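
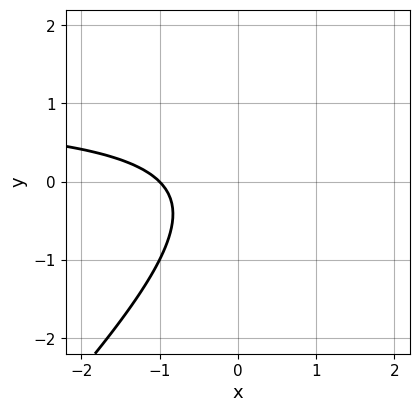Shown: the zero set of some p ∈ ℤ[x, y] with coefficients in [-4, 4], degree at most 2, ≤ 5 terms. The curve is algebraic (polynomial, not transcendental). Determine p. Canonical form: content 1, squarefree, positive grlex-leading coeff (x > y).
The degree is 2 — the shape is more complex than any degree-1 curve.
Checking where it meets the axes: it crosses the x-axis at the gridline x = -1; the curve avoids every integer y-axis point in the box.
Together with the visible shape, these determine p as stated.

x*y - y^2 - x - 1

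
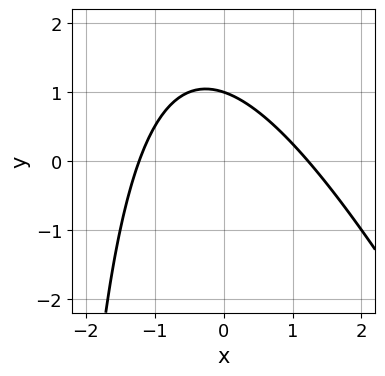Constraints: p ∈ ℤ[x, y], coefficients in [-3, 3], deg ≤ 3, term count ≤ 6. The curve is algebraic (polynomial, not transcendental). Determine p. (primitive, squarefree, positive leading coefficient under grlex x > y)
2*x^2 + x*y + 3*y - 3

The degree is 2 — a generic line meets the curve in up to 2 points.
From the axis intercepts and sections: one y-axis crossing is at y = 1.
Matching integer coefficients to the picture gives p.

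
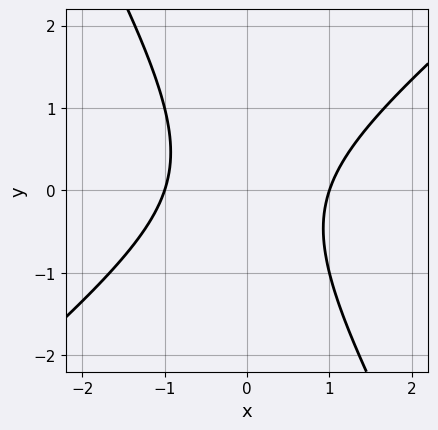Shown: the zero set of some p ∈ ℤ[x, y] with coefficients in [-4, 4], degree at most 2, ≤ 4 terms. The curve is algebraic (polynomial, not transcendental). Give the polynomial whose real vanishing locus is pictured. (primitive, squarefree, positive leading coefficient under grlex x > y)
The degree is 2 — no degree-1 curve has this shape.
Reading off the gridlines: among the integer gridlines, it crosses the x-axis at x ∈ {-1, 1}; the curve avoids every integer y-axis point in the box.
These observations pin down the coefficients.

3*x^2 - 2*x*y - 2*y^2 - 3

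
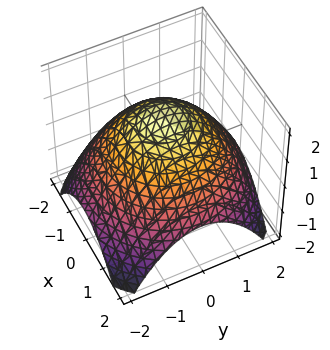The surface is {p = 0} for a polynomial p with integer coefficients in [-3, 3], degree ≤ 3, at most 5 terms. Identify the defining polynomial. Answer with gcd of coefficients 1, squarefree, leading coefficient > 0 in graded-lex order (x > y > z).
(a) deg p = 2.
(b) By symmetry, the surface is invariant under rotation about z: p = q(x² + y², z).
(c) From the visible intercepts: a circular section at z = 1 has radius exactly 1.
(d) Fitting integer coefficients to these (and the overall shape) gives p.

x^2 + y^2 + 2*z - 3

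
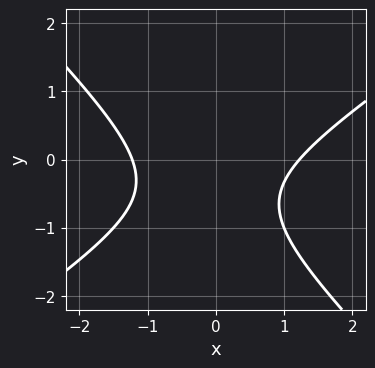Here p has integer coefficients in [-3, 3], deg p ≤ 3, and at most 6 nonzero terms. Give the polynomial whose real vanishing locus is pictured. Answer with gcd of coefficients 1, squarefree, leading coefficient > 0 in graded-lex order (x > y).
1. Degree: no degree-1 curve has this shape, so deg p = 2.
2. Checking where it meets the axes: no y-intercept at any integer in the box.
3. Fitting integer coefficients to these (and the overall shape) gives p.

2*x^2 - x*y - 3*y^2 - 3*y - 3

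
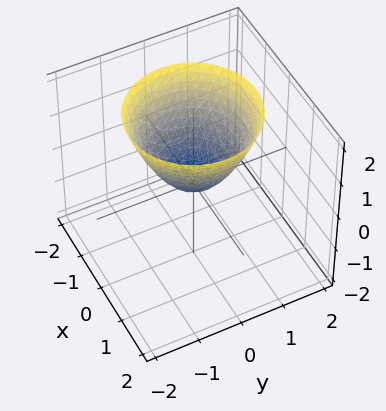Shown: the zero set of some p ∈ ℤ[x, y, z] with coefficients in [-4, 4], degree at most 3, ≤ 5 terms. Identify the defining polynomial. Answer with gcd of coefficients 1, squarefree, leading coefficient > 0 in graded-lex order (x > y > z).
x^2 + y^2 - z

(a) Degree: a single bowl opening along one axis; a quadric, so deg p = 2.
(b) Symmetries: rotational symmetry about the z-axis ⇒ p depends on x, y only through x² + y².
(c) Reading off the gridlines: one z-axis crossing is at z = 0; a circular section at z = 1 has radius exactly 1; it meets the x-axis at x = 0 (among the integer gridlines).
(d) Putting this together gives p.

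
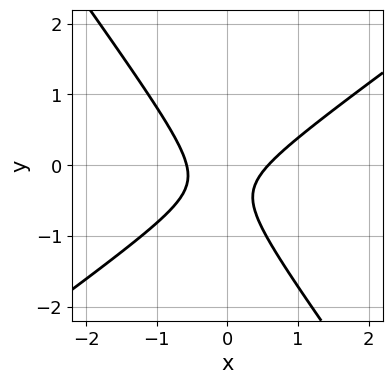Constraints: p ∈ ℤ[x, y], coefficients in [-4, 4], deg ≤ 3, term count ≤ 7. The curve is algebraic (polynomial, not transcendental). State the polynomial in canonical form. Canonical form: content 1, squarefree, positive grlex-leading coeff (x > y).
3*x^2 - 2*x*y - 3*y^2 - 2*y - 1

First, the degree is 2 — the shape is more complex than any degree-1 curve.
Next, against the integer gridlines: it misses every integer gridline on the y-axis.
Finally, together with the visible shape, these determine p as stated.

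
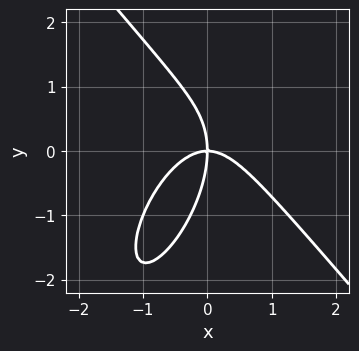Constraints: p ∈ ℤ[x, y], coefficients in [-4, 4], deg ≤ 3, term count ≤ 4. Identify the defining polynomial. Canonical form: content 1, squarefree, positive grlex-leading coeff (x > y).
3*x^3 - x*y^2 + y^3 + 3*x*y

(a) The degree is 3 — a generic line meets the curve in up to 3 points.
(b) Checking where it meets the axes: it crosses the y-axis at the gridline y = 0; it crosses the x-axis at the gridline x = 0.
(c) These observations pin down the coefficients.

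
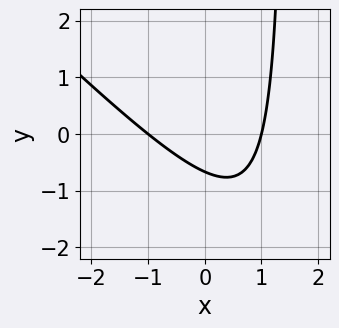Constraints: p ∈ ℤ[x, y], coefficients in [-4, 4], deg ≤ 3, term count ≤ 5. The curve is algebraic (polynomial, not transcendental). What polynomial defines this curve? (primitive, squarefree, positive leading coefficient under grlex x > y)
1. Degree: the shape is more complex than any degree-1 curve, so deg p = 2.
2. Observable constraints: among the integer gridlines, it crosses the x-axis at x ∈ {-1, 1}.
3. Matching integer coefficients to the picture gives p.

2*x^2 + 2*x*y - 3*y - 2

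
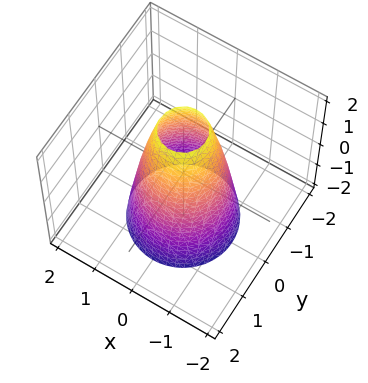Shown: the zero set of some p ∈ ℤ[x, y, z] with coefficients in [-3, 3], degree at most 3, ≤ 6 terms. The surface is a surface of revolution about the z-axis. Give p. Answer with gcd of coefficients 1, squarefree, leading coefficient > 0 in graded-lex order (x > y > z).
The degree is 2 — the shape is more complex than any degree-1 surface.
By symmetry, every cross-section ⟂ z is a circle, so x, y appear only via x² + y².
Against the integer gridlines: a circular section at z = 0 has radius exactly 1; the y-axis gridline crossings are at y ∈ {-1, 1}.
Solving for integer coefficients yields p as stated.

3*x^2 + 3*y^2 + z - 3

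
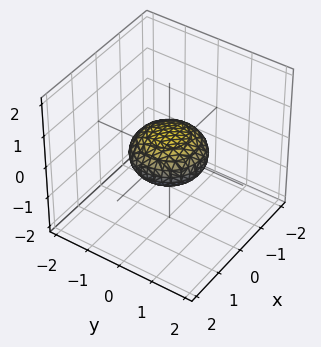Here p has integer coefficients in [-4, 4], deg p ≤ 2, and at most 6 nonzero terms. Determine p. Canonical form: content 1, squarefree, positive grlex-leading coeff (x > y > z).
1. Degree: a closed, bounded, convex surface; a quadric, so deg p = 2.
2. Symmetries: the z ↦ −z reflection is a symmetry, so z appears only in even powers; the surface is invariant under rotation about z: p = q(x² + y², z).
3. Against the integer gridlines: among the integer gridlines, it crosses the x-axis at x ∈ {-1, 1}; a circular section at z = 0 has radius exactly 1; the y-axis gridline crossings are at y ∈ {-1, 1}.
4. Matching integer coefficients to the picture gives p.

x^2 + y^2 + 2*z^2 - 1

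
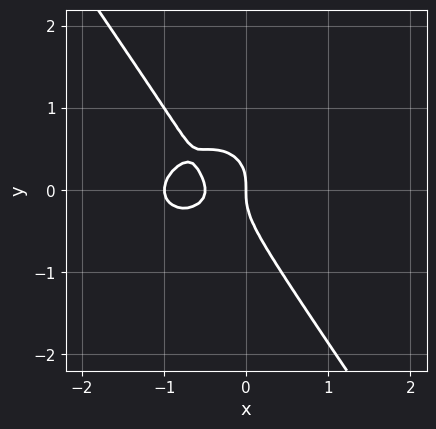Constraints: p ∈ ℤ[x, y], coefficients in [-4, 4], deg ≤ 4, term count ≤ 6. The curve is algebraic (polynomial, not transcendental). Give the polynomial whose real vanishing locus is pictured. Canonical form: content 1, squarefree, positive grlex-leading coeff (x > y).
2*x^3 + 2*x*y^2 + 2*y^3 + 3*x^2 + x

1. Degree: the shape is more complex than any degree-2 curve, so deg p = 3.
2. Observable constraints: among the integer gridlines, it crosses the x-axis at x ∈ {-1, 0}; it meets the y-axis at y = 0 (among the integer gridlines).
3. Fitting integer coefficients to these (and the overall shape) gives p.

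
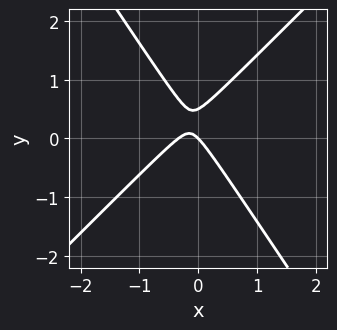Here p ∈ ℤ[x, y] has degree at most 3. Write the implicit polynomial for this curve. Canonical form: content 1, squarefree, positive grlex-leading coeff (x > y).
3*x^2 - x*y - 2*y^2 + x + y

1. The degree is 2 — the shape is more complex than any degree-1 curve.
2. From the visible intercepts: one y-axis crossing is at y = 0; it crosses the x-axis at the gridline x = 0.
3. Matching integer coefficients to the picture gives p.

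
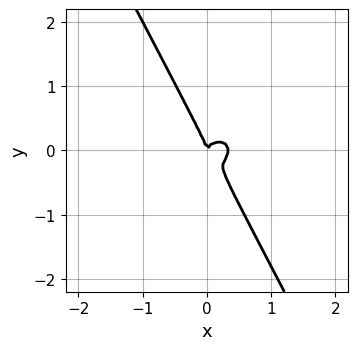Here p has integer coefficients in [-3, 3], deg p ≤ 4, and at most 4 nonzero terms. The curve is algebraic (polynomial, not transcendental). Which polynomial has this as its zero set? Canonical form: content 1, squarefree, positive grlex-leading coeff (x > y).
3*x^3 + 3*x*y^2 + 2*y^3 - x^2

1. deg p = 3.
2. From the axis intercepts and sections: it crosses the y-axis at the gridline y = 0; it meets the x-axis at x = 0 (among the integer gridlines).
3. Fitting integer coefficients to these (and the overall shape) gives p.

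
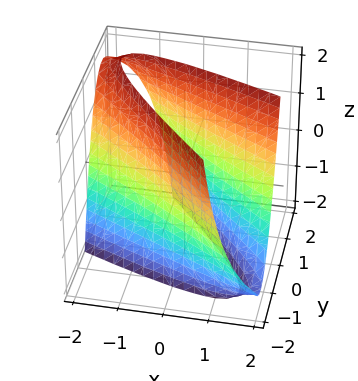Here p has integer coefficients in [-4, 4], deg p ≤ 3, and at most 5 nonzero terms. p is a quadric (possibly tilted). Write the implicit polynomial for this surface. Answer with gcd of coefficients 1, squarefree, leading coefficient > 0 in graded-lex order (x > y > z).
(a) deg p = 2. No degree-1 surface has this shape.
(b) Checking where it meets the axes: it misses every integer gridline on the z-axis.
(c) Together with the visible shape, these determine p as stated.

x^2 + 3*x*y - x*z + 2*y^2 - 3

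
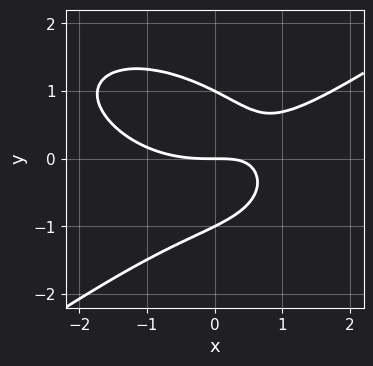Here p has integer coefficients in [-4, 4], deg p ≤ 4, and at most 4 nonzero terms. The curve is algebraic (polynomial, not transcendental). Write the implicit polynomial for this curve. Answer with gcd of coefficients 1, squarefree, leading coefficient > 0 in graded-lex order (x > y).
x^3 - 3*y^3 - 3*x*y + 3*y

1. The degree is 3 — no degree-2 curve has this shape.
2. Observable constraints: among the integer gridlines, it crosses the y-axis at y ∈ {-1, 0, 1}; one x-axis crossing is at x = 0.
3. The integer polynomial consistent with all of this is the stated p.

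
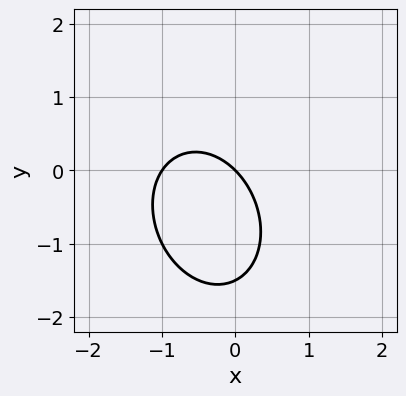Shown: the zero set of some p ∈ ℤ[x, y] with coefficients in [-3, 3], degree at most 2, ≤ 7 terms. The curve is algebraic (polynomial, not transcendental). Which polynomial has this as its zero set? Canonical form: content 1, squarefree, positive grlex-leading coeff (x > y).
3*x^2 + x*y + 2*y^2 + 3*x + 3*y

(a) The degree is 2 — no degree-1 curve has this shape.
(b) Observable constraints: it crosses the y-axis at the gridline y = 0; among the integer gridlines, it crosses the x-axis at x ∈ {-1, 0}.
(c) Matching integer coefficients to the picture gives p.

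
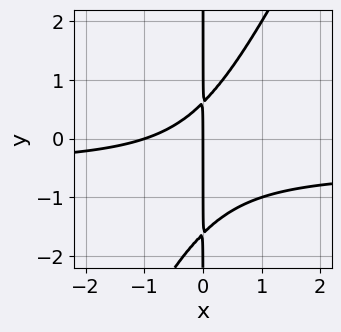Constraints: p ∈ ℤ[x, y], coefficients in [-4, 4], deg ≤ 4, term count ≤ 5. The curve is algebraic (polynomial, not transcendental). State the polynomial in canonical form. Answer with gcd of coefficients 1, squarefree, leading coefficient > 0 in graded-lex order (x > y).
2*x^2*y - x*y^2 + x^2 - x*y + x

First, deg p = 3. No degree-2 curve has this shape.
Next, reading off the gridlines: every point of the y-axis in the box is on the curve; among the integer gridlines, it crosses the x-axis at x ∈ {-1, 0}.
Finally, assembling these constraints gives the stated polynomial.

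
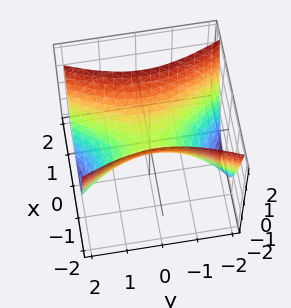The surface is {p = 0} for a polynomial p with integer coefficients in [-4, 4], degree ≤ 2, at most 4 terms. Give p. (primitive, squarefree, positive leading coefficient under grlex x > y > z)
deg p = 2. A saddle surface; a quadric.
Symmetries: it's symmetric under y → −y, forcing even powers of y; it's symmetric under x → −x, forcing even powers of x.
From the axis intercepts and sections: it meets the z-axis at z = 0 (among the integer gridlines); one y-axis crossing is at y = 0; it crosses the x-axis at the gridline x = 0.
Fitting integer coefficients to these (and the overall shape) gives p.

3*x^2 - y^2 - 2*z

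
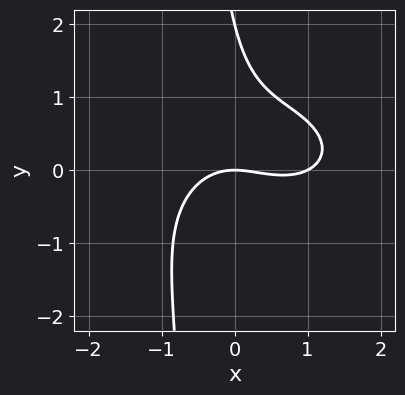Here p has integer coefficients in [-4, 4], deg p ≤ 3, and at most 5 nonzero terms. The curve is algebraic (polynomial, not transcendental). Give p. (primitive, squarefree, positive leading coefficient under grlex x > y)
1. The degree is 3 — a generic line meets the curve in up to 3 points.
2. Checking where it meets the axes: among the integer gridlines, it crosses the x-axis at x ∈ {0, 1}; the y-axis gridline crossings are at y ∈ {0, 2}.
3. Solving for integer coefficients yields p as stated.

x^3 + 2*x*y^2 - x^2 + y^2 - 2*y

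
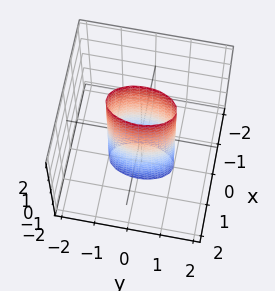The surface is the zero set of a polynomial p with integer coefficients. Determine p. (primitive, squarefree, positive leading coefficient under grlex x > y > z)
(a) Degree: a cylinder; a quadric, so deg p = 2.
(b) Symmetries: it's symmetric under z → −z, forcing even powers of z; it's symmetric under y → −y, forcing even powers of y; mirror symmetry x ↦ −x ⇒ only even powers of x.
(c) From the axis intercepts and sections: the y-axis gridline crossings are at y ∈ {-1, 1}; it misses every integer gridline on the z-axis.
(d) Matching integer coefficients to the picture gives p.

3*x^2 + y^2 - 1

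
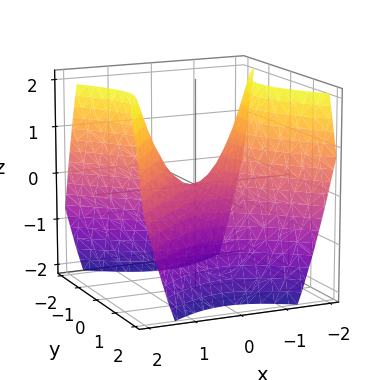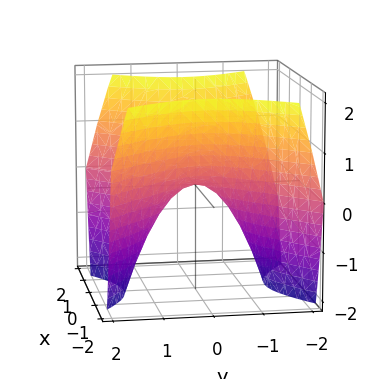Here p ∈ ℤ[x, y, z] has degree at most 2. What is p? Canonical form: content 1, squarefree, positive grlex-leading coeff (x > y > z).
The degree is 2 — a hyperbolic paraboloid; a quadric.
Symmetries: mirror symmetry x ↦ −x ⇒ only even powers of x; the y ↦ −y reflection is a symmetry, so y appears only in even powers.
Checking where it meets the axes: it meets the x-axis at x = 0 (among the integer gridlines); it meets the y-axis at y = 0 (among the integer gridlines); one z-axis crossing is at z = 0.
Fitting integer coefficients to these (and the overall shape) gives p.

x^2 - y^2 - z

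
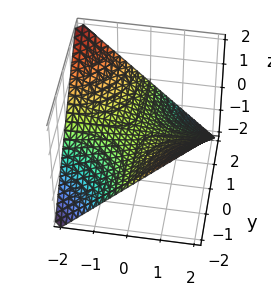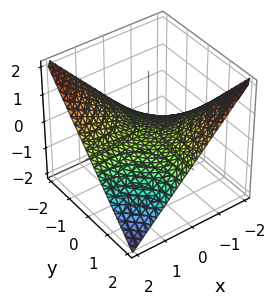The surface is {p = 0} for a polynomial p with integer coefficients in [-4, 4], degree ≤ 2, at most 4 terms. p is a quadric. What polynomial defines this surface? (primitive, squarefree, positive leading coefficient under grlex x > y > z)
(a) deg p = 2. A saddle surface; a quadric.
(b) From the axis intercepts and sections: it crosses the z-axis at the gridline z = 0; the visible x-axis segment lies entirely on the surface; every point of the y-axis in the box is on the surface.
(c) The integer polynomial consistent with all of this is the stated p.

x*y + 2*z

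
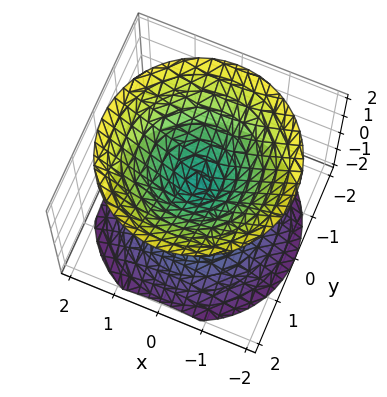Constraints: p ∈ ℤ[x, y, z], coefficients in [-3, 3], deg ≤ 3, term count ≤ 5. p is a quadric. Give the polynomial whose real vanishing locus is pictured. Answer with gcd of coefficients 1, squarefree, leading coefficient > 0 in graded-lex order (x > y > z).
x^2 + y^2 - z^2

1. There are 2 components. Treating them together as one polynomial.
2. The degree is 2 — two nappes meeting at a single point; a quadric.
3. Symmetries: it's symmetric under z → −z, forcing even powers of z; every cross-section ⟂ z is a circle, so x, y appear only via x² + y².
4. From the visible intercepts: it crosses the y-axis at the gridline y = 0; one x-axis crossing is at x = 0; a circular section at z = 1 has radius exactly 1.
5. Matching integer coefficients to the picture gives p.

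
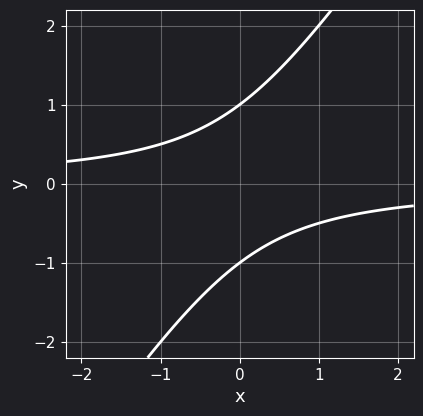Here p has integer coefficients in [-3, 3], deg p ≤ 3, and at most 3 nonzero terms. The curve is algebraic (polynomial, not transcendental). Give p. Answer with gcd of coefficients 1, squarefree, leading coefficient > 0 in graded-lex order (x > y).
3*x*y - 2*y^2 + 2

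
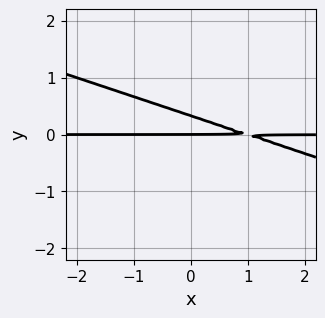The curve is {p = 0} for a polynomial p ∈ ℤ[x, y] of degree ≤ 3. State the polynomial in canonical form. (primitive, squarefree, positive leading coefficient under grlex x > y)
deg p = 2.
Observable constraints: every point of the x-axis in the box is on the curve; it crosses the y-axis at the gridline y = 0.
Together with the visible shape, these determine p as stated.

x*y + 3*y^2 - y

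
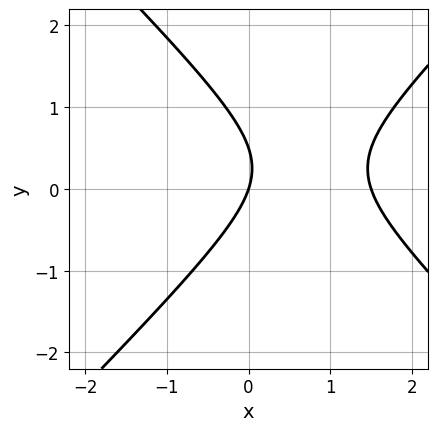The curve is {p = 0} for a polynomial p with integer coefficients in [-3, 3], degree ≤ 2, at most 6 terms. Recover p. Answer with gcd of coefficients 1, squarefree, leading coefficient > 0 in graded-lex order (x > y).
2*x^2 - 2*y^2 - 3*x + y

1. deg p = 2.
2. Checking where it meets the axes: it meets the y-axis at y = 0 (among the integer gridlines); one x-axis crossing is at x = 0.
3. These observations pin down the coefficients.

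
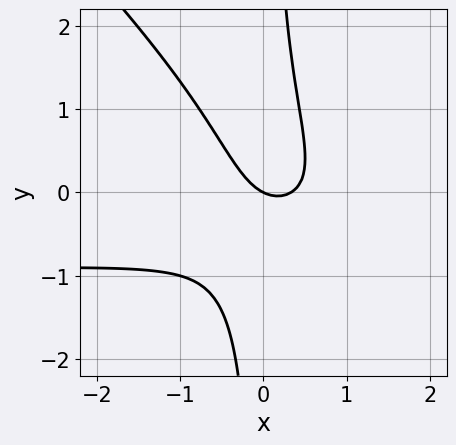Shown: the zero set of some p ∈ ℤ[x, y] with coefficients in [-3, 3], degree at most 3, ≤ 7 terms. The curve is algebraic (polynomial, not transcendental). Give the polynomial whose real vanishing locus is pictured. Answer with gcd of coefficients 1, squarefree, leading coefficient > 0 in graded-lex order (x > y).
3*x^2*y + 3*x*y^2 + 3*x^2 - x - 2*y

Degree: no degree-2 curve has this shape, so deg p = 3.
Checking where it meets the axes: it crosses the x-axis at the gridline x = 0; one y-axis crossing is at y = 0.
Together with the visible shape, these determine p as stated.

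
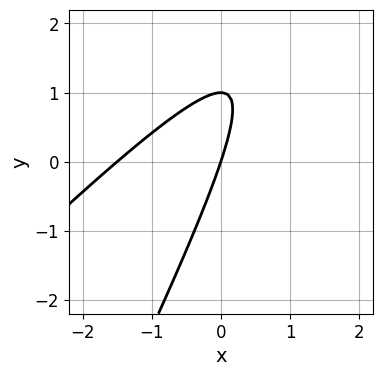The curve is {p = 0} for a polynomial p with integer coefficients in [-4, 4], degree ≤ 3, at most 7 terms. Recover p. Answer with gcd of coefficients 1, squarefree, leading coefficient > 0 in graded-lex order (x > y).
2*x^2 - 3*x*y + y^2 + 3*x - y

(a) Degree: no degree-1 curve has this shape, so deg p = 2.
(b) Reading off the gridlines: the y-axis gridline crossings are at y ∈ {0, 1}; it crosses the x-axis at the gridline x = 0.
(c) Putting this together gives p.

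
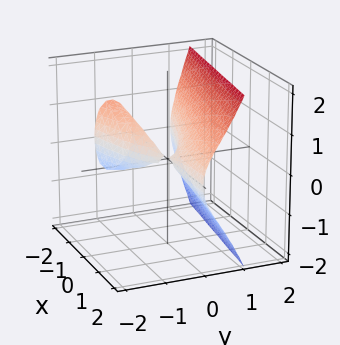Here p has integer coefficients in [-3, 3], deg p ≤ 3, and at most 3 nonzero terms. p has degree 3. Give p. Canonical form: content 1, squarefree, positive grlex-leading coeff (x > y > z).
(a) The picture has 2 separate pieces.
(b) Degree: the shape is more complex than any degree-2 surface, so deg p = 3.
(c) Reading off the gridlines: it crosses the z-axis at the gridline z = 0; it crosses the y-axis at the gridline y = 0; every point of the x-axis in the box is on the surface.
(d) Fitting integer coefficients to these (and the overall shape) gives p.

2*y^3 + x*y - z^2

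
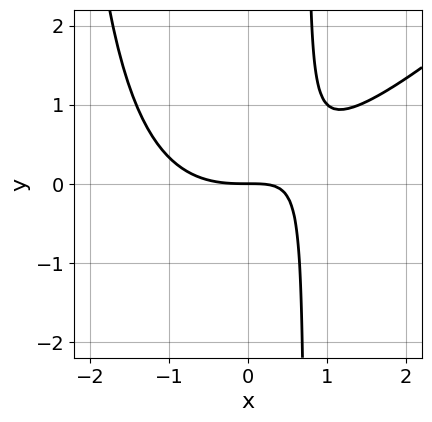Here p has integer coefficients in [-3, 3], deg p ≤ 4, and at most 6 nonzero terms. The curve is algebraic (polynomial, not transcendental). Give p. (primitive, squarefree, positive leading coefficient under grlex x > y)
x^3 - x^2*y - 2*x*y + 2*y

1. The degree is 3 — the shape is more complex than any degree-2 curve.
2. Against the integer gridlines: it meets the y-axis at y = 0 (among the integer gridlines); it meets the x-axis at x = 0 (among the integer gridlines).
3. Together with the visible shape, these determine p as stated.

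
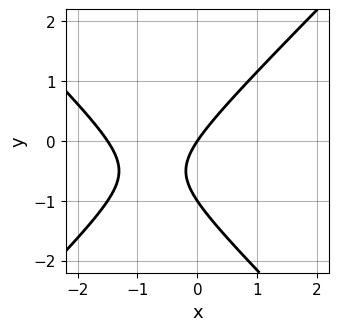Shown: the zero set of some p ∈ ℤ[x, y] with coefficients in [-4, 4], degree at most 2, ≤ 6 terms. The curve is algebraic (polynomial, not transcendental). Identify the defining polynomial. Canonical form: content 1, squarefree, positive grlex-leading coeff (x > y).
2*x^2 - 2*y^2 + 3*x - 2*y

1. deg p = 2.
2. From the visible intercepts: it meets the x-axis at x = 0 (among the integer gridlines); the y-axis gridline crossings are at y ∈ {-1, 0}.
3. Solving for integer coefficients yields p as stated.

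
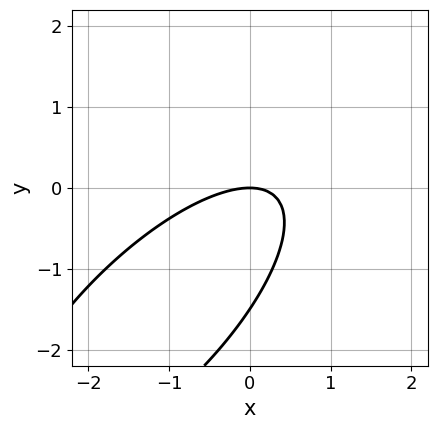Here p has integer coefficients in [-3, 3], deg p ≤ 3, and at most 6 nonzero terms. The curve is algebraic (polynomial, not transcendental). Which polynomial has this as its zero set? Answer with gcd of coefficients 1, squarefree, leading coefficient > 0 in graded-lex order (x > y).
2*x^2 - 3*x*y + 2*y^2 + 3*y

1. Degree: a generic line meets the curve in up to 2 points, so deg p = 2.
2. From the axis intercepts and sections: it crosses the y-axis at the gridline y = 0; it crosses the x-axis at the gridline x = 0.
3. Solving for integer coefficients yields p as stated.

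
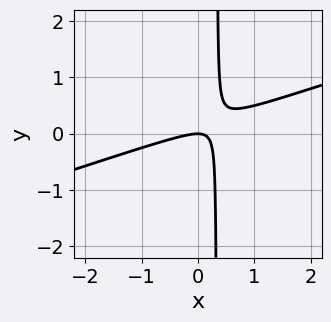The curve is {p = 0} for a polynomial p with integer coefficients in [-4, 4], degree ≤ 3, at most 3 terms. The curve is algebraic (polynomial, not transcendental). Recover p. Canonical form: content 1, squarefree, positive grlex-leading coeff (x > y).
1. Degree: the shape is more complex than any degree-1 curve, so deg p = 2.
2. Checking where it meets the axes: one x-axis crossing is at x = 0; it meets the y-axis at y = 0 (among the integer gridlines).
3. These observations pin down the coefficients.

x^2 - 3*x*y + y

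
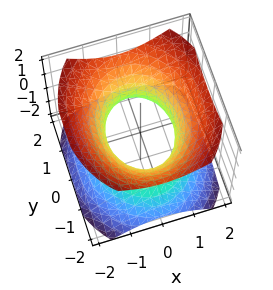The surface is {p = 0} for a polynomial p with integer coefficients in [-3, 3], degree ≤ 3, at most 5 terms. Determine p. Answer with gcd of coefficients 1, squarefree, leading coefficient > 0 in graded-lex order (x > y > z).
(a) The degree is 2 — an hourglass — one-sheet hyperboloid; a quadric.
(b) Symmetries: mirror symmetry x ↦ −x ⇒ only even powers of x; the z ↦ −z reflection is a symmetry, so z appears only in even powers; it's symmetric under y → −y, forcing even powers of y.
(c) Checking where it meets the axes: among the integer gridlines, it crosses the x-axis at x ∈ {-1, 1}; the surface avoids every integer z-axis point in the box.
(d) Assembling these constraints gives the stated polynomial.

3*x^2 + 2*y^2 - 3*z^2 - 3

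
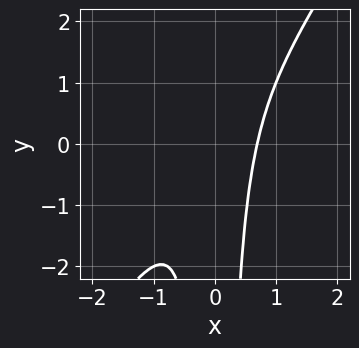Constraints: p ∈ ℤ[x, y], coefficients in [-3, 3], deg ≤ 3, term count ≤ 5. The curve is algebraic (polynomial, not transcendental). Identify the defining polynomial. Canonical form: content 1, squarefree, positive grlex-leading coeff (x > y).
(a) The degree is 3 — no degree-2 curve has this shape.
(b) Observable constraints: it misses every integer gridline on the y-axis.
(c) Together with the visible shape, these determine p as stated.

3*x^3 - 2*x^2*y - 1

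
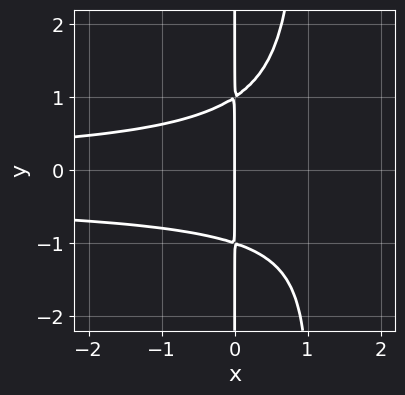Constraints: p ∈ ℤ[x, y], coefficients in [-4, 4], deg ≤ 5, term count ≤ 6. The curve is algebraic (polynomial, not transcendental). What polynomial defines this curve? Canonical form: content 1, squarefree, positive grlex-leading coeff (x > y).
3*x^2*y^2 + x^2*y - 3*x*y^2 + 3*x

(a) deg p = 4. No degree-3 curve has this shape.
(b) Checking where it meets the axes: it crosses the x-axis at the gridline x = 0; every point of the y-axis in the box is on the curve.
(c) Putting this together gives p.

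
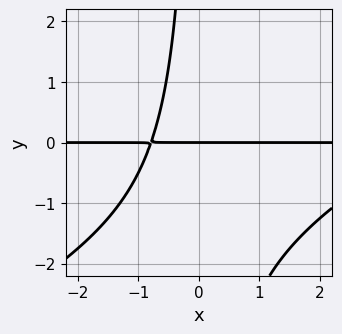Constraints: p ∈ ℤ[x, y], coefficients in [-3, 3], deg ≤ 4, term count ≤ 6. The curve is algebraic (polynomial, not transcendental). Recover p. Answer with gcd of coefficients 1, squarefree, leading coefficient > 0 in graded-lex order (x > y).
1. deg p = 3. No degree-2 curve has this shape.
2. Against the integer gridlines: the visible x-axis segment lies entirely on the curve; it crosses the y-axis at the gridline y = 0.
3. Fitting integer coefficients to these (and the overall shape) gives p.

x^2*y - 2*x*y^2 - 3*x*y - 3*y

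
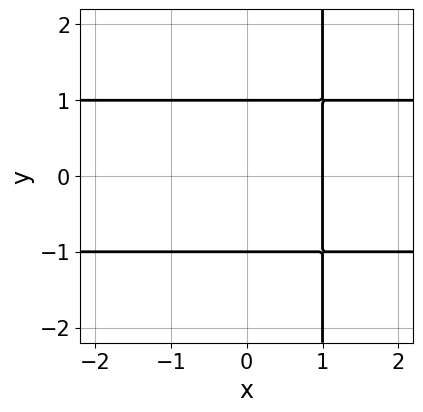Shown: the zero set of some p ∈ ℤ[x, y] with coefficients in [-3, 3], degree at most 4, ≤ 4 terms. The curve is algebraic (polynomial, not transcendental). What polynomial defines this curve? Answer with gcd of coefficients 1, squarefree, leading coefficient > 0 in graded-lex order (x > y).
x*y^2 - y^2 - x + 1

(a) deg p = 3. The shape is more complex than any degree-2 curve.
(b) Symmetries: it's symmetric under y → −y, forcing even powers of y.
(c) Observable constraints: it crosses the x-axis at the gridline x = 1; among the integer gridlines, it crosses the y-axis at y ∈ {-1, 1}.
(d) These observations pin down the coefficients.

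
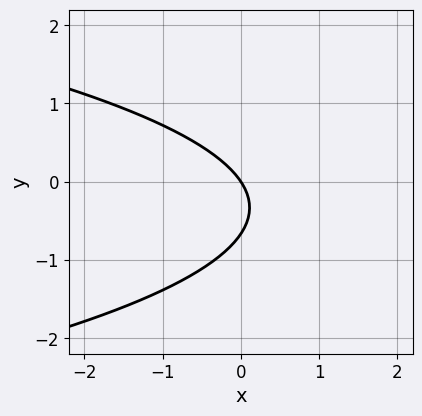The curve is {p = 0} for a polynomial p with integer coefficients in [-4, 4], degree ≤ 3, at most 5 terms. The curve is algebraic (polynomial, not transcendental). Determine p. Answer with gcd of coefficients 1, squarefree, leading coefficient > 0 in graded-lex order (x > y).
3*y^2 + 3*x + 2*y

First, deg p = 2. No degree-1 curve has this shape.
Next, from the axis intercepts and sections: it meets the x-axis at x = 0 (among the integer gridlines); it crosses the y-axis at the gridline y = 0.
Finally, fitting integer coefficients to these (and the overall shape) gives p.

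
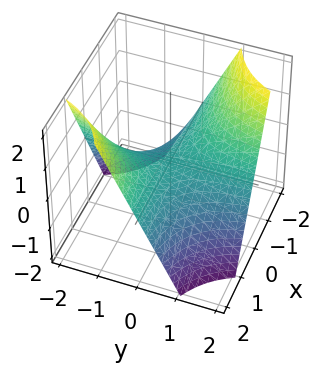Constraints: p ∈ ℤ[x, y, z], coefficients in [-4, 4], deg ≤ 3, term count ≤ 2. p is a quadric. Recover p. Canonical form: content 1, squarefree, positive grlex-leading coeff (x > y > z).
x*y + z

(a) deg p = 2. A hyperbolic paraboloid; a quadric.
(b) Observable constraints: the visible y-axis segment lies entirely on the surface; it meets the z-axis at z = 0 (among the integer gridlines); the visible x-axis segment lies entirely on the surface.
(c) Fitting integer coefficients to these (and the overall shape) gives p.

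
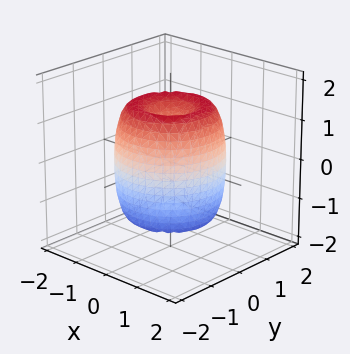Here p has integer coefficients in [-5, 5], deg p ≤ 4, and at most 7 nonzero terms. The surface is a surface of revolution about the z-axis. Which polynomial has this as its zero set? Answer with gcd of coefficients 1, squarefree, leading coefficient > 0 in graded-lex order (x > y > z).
2*x^4 + 4*x^2*y^2 + 2*y^4 - 3*x^2 - 3*y^2 + z^2 - 1

1. The degree is 4 — the shape is more complex than any degree-3 surface.
2. Symmetries: every cross-section ⟂ z is a circle, so x, y appear only via x² + y².
3. Against the integer gridlines: a circular section at z = -1 has radius between 1 and 2; among the integer gridlines, it crosses the z-axis at z ∈ {-1, 1}.
4. Solving for integer coefficients yields p as stated.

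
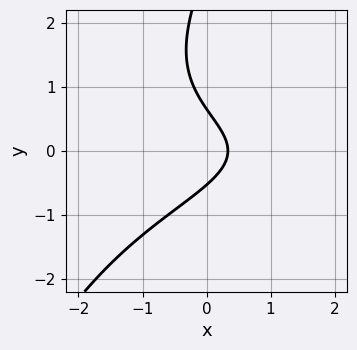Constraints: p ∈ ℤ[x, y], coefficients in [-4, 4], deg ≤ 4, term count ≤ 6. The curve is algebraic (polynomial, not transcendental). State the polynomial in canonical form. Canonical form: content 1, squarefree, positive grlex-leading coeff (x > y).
2*x*y^2 - y^3 + 3*y^2 + 3*x - 1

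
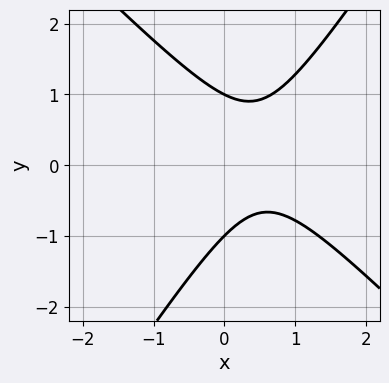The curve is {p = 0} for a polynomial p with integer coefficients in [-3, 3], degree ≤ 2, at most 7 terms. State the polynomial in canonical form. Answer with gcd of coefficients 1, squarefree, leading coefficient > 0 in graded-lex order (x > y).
3*x^2 + x*y - 2*y^2 - 3*x + 2

The degree is 2 — a generic line meets the curve in up to 2 points.
Observable constraints: no x-intercept at any integer in the box; the y-axis gridline crossings are at y ∈ {-1, 1}.
These observations pin down the coefficients.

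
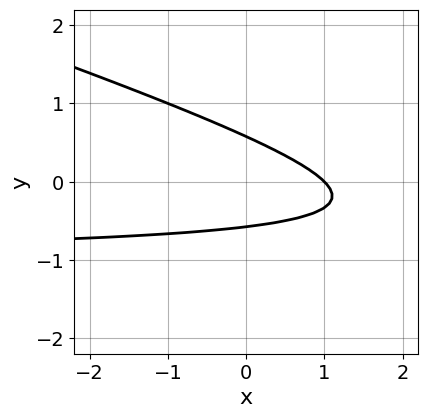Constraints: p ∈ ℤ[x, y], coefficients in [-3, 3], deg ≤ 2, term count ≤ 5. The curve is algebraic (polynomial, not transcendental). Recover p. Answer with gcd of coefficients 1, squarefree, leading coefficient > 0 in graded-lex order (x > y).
x*y + 3*y^2 + x - 1

First, the degree is 2 — a generic line meets the curve in up to 2 points.
Next, against the integer gridlines: one x-axis crossing is at x = 1.
Finally, solving for integer coefficients yields p as stated.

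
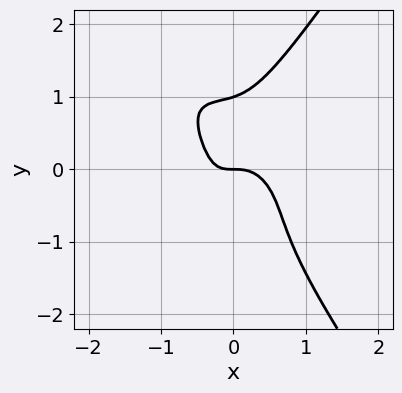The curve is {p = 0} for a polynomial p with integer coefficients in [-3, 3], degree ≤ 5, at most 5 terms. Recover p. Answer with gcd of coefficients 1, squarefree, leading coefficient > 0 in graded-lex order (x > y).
2*x^2*y^2 - y^4 + 3*x^3 + x*y + y

(a) Degree: the shape is more complex than any degree-3 curve, so deg p = 4.
(b) From the visible intercepts: one x-axis crossing is at x = 0; among the integer gridlines, it crosses the y-axis at y ∈ {0, 1}.
(c) Fitting integer coefficients to these (and the overall shape) gives p.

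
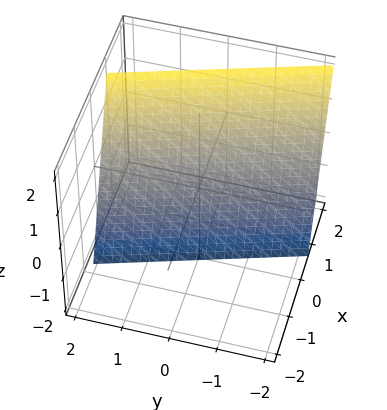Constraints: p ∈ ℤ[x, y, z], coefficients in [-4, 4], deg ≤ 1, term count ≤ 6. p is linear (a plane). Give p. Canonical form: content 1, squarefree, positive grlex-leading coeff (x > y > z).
Degree: the surface is flat (a plane), so deg p = 1.
Checking where it meets the axes: one y-axis crossing is at y = 2; it meets the z-axis at z = -2 (among the integer gridlines).
Fitting integer coefficients to these (and the overall shape) gives p.

3*x + y - z - 2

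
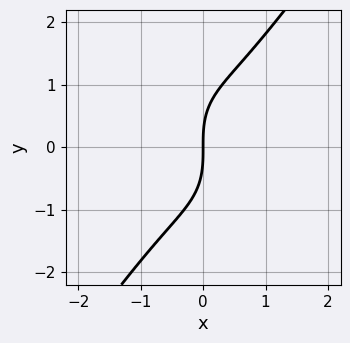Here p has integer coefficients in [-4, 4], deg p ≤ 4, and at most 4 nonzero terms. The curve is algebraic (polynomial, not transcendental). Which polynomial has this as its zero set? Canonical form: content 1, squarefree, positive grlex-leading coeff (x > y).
3*x^3 - y^3 + 3*x

deg p = 3. A generic line meets the curve in up to 3 points.
Observable constraints: one x-axis crossing is at x = 0; it crosses the y-axis at the gridline y = 0.
Solving for integer coefficients yields p as stated.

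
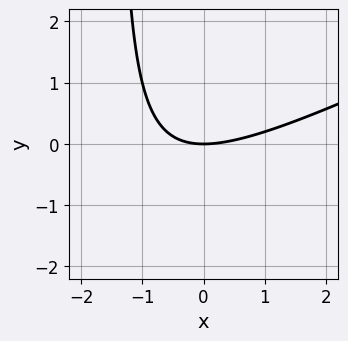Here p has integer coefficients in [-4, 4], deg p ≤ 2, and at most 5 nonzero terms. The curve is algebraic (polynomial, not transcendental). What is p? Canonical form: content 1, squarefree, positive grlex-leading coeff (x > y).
First, the degree is 2 — a generic line meets the curve in up to 2 points.
Then, against the integer gridlines: it meets the y-axis at y = 0 (among the integer gridlines); one x-axis crossing is at x = 0.
Finally, together with the visible shape, these determine p as stated.

x^2 - 2*x*y - 3*y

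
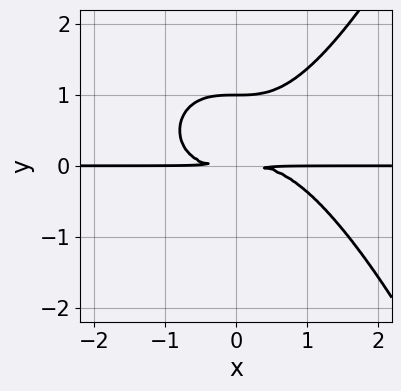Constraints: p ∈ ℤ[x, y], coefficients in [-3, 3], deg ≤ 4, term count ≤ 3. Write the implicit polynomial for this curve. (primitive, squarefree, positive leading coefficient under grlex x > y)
(a) deg p = 4. No degree-3 curve has this shape.
(b) Observable constraints: the visible x-axis segment lies entirely on the curve; it meets the y-axis at y = 1 (among the integer gridlines).
(c) Putting this together gives p.

x^3*y - 2*y^3 + 2*y^2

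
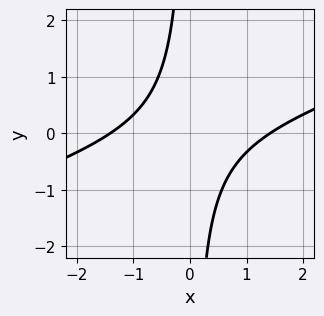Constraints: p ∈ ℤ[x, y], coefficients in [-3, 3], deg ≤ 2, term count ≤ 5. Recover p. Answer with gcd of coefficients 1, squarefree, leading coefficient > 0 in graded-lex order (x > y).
First, the degree is 2 — a generic line meets the curve in up to 2 points.
Next, checking where it meets the axes: no y-intercept at any integer in the box.
Finally, solving for integer coefficients yields p as stated.

x^2 - 3*x*y - 2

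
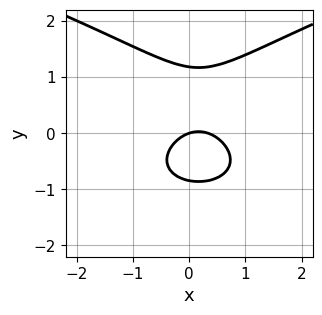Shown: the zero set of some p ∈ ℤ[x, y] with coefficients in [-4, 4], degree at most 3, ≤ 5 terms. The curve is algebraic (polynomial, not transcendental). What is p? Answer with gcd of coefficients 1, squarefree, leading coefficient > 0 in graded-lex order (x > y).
(a) The degree is 3 — the shape is more complex than any degree-2 curve.
(b) From the visible intercepts: it crosses the y-axis at the gridline y = 0; one x-axis crossing is at x = 0.
(c) The integer polynomial consistent with all of this is the stated p.

3*y^3 - 3*x^2 - y^2 + x - 3*y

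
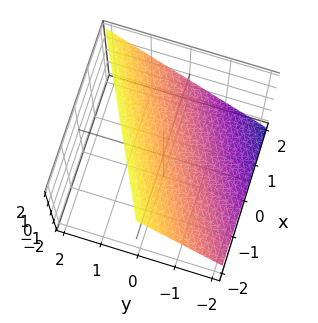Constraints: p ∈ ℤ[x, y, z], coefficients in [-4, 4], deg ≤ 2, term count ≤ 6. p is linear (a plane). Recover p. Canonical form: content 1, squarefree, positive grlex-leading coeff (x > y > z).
1. Degree: the surface is flat (a plane), so deg p = 1.
2. Checking where it meets the axes: it crosses the x-axis at the gridline x = 2; it meets the y-axis at y = -1 (among the integer gridlines).
3. Putting this together gives p. Check: (0, 0, 1) on the z-axis lies on the surface, and p(0, 0, 1) = 0. ✓

x - 2*y + 2*z - 2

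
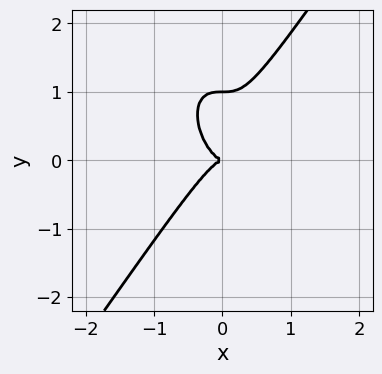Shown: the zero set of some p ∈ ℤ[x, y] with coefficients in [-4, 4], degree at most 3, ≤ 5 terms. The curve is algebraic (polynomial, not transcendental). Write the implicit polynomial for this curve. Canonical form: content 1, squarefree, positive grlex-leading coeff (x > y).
3*x^3 - y^3 + y^2

1. The degree is 3 — no degree-2 curve has this shape.
2. From the axis intercepts and sections: among the integer gridlines, it crosses the y-axis at y ∈ {0, 1}; it crosses the x-axis at the gridline x = 0.
3. These observations pin down the coefficients.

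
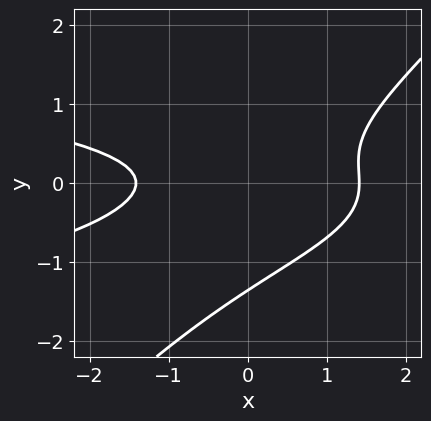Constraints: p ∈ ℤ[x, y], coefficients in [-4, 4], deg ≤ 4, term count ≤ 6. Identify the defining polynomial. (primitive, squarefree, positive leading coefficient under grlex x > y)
3*x*y^2 - 3*y^3 + x^2 - 3*y^2 - 2

(a) The degree is 3 — no degree-2 curve has this shape.
(b) The integer polynomial consistent with all of this is the stated p.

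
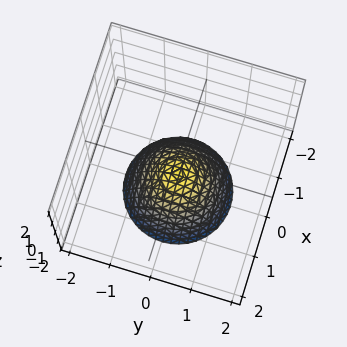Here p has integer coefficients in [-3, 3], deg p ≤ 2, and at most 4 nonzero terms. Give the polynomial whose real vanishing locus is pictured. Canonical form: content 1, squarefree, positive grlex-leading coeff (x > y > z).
2*x^2 + 2*y^2 + 2*z + 1

First, degree: the shape is more complex than any degree-1 surface, so deg p = 2.
Then, by symmetry, the surface is invariant under rotation about z: p = q(x² + y², z).
Next, from the axis intercepts and sections: a circular section at z = -2 has radius between 1 and 2; it misses every integer gridline on the y-axis; no x-intercept at any integer in the box.
Finally, the integer polynomial consistent with all of this is the stated p.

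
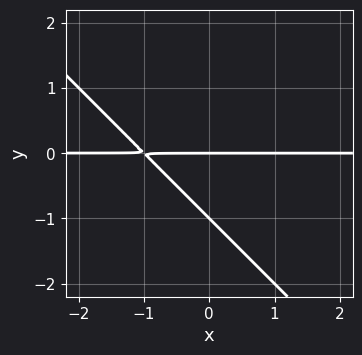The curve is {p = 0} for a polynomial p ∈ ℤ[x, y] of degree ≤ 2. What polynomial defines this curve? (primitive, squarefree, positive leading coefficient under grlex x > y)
First, degree: the shape is more complex than any degree-1 curve, so deg p = 2.
Next, from the visible intercepts: the y-axis gridline crossings are at y ∈ {-1, 0}; every point of the x-axis in the box is on the curve.
Finally, the integer polynomial consistent with all of this is the stated p.

x*y + y^2 + y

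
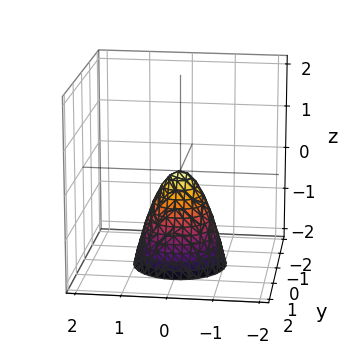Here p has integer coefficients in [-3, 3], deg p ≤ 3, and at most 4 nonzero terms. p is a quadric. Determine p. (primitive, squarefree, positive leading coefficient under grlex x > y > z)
2*x^2 + 2*y^2 + z

First, deg p = 2. A paraboloid; a quadric.
Then, symmetries: the z-axis is an axis of rotation, so x and y enter only as x² + y².
Next, from the visible intercepts: it crosses the z-axis at the gridline z = 0; it crosses the x-axis at the gridline x = 0; a circular section at z = -2 has radius exactly 1.
Finally, together with the visible shape, these determine p as stated.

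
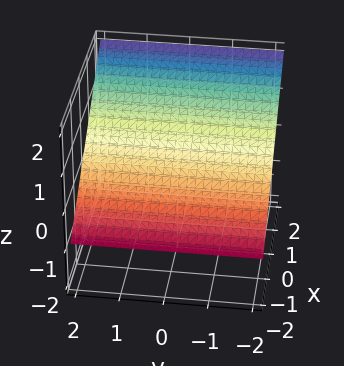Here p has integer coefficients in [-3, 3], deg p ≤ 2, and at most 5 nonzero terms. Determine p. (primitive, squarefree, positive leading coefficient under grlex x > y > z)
(a) deg p = 1.
(b) Observable constraints: the surface avoids every integer y-axis point in the box; it crosses the x-axis at the gridline x = -1.
(c) Solving for integer coefficients yields p as stated.

2*x - 3*z + 2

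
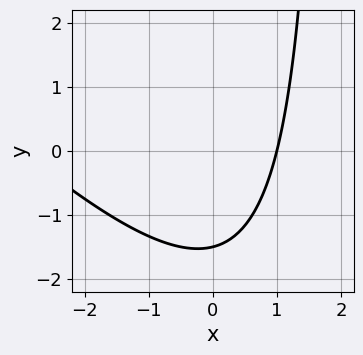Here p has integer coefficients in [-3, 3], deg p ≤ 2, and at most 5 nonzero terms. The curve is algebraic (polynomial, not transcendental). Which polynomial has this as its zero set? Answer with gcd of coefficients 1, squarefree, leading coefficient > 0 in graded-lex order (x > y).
First, deg p = 2. The shape is more complex than any degree-1 curve.
Then, from the axis intercepts and sections: it crosses the x-axis at the gridline x = 1.
Finally, these observations pin down the coefficients.

x^2 + x*y + 2*x - 2*y - 3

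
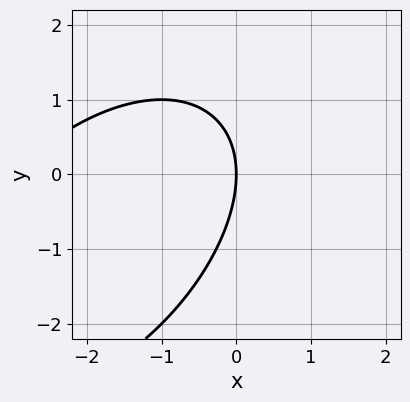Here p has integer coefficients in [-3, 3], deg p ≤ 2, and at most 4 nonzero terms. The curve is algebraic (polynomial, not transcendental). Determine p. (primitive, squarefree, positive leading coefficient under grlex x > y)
(a) Degree: the shape is more complex than any degree-1 curve, so deg p = 2.
(b) Observable constraints: it meets the y-axis at y = 0 (among the integer gridlines); it crosses the x-axis at the gridline x = 0.
(c) Assembling these constraints gives the stated polynomial.

x^2 - x*y + y^2 + 3*x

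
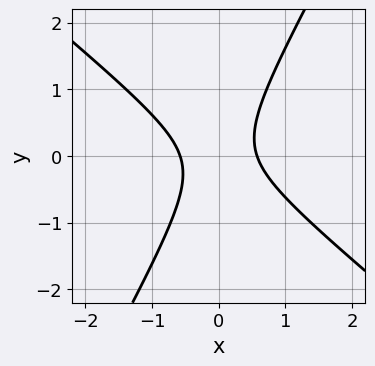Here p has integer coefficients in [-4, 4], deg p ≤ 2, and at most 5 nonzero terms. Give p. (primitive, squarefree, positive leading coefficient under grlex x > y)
3*x^2 + 2*x*y - 2*y^2 - 1

(a) deg p = 2. No degree-1 curve has this shape.
(b) Reading off the gridlines: no y-intercept at any integer in the box.
(c) Assembling these constraints gives the stated polynomial.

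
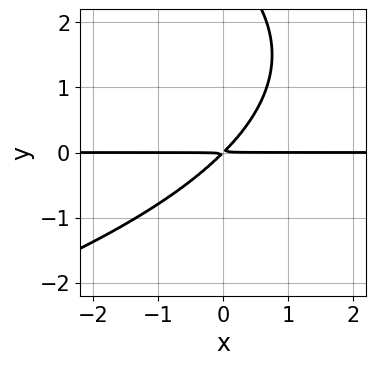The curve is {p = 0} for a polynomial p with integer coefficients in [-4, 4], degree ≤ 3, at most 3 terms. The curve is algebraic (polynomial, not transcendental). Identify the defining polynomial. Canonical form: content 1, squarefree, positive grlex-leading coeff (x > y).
y^3 + 3*x*y - 3*y^2

1. deg p = 3. A generic line meets the curve in up to 3 points.
2. Reading off the gridlines: the visible x-axis segment lies entirely on the curve.
3. Solving for integer coefficients yields p as stated.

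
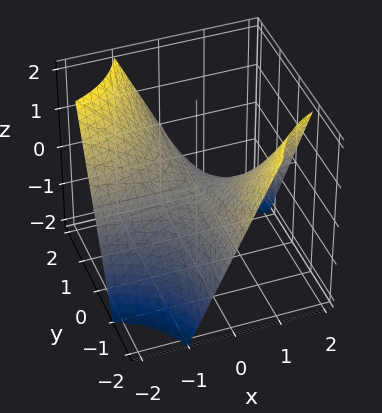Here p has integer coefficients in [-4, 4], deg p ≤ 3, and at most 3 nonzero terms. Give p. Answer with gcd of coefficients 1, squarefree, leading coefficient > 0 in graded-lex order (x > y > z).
x*y + z

(a) deg p = 2.
(b) Reading off the gridlines: the visible x-axis segment lies entirely on the surface; every point of the y-axis in the box is on the surface; it meets the z-axis at z = 0 (among the integer gridlines).
(c) Fitting integer coefficients to these (and the overall shape) gives p.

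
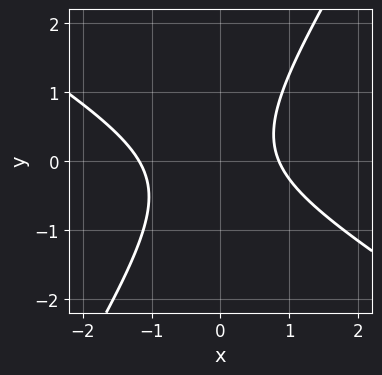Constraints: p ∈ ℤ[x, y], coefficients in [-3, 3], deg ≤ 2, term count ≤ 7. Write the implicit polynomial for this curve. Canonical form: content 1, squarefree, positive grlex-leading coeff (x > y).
(a) deg p = 2. A generic line meets the curve in up to 2 points.
(b) From the axis intercepts and sections: the curve avoids every integer y-axis point in the box.
(c) Assembling these constraints gives the stated polynomial.

3*x^2 + 3*x*y - 3*y^2 + x - 3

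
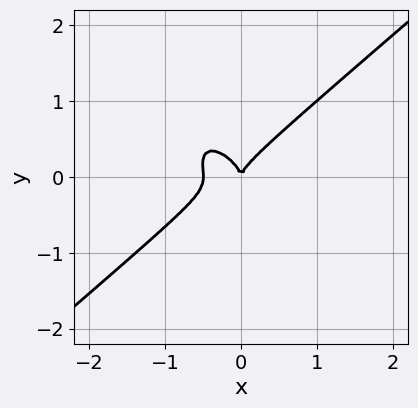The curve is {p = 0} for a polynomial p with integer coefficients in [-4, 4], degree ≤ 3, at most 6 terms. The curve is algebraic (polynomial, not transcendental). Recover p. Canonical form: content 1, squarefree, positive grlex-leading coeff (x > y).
2*x^3 - x*y^2 - 2*y^3 + x^2

(a) The degree is 3 — the shape is more complex than any degree-2 curve.
(b) Reading off the gridlines: it meets the x-axis at x = 0 (among the integer gridlines); it meets the y-axis at y = 0 (among the integer gridlines).
(c) These observations pin down the coefficients.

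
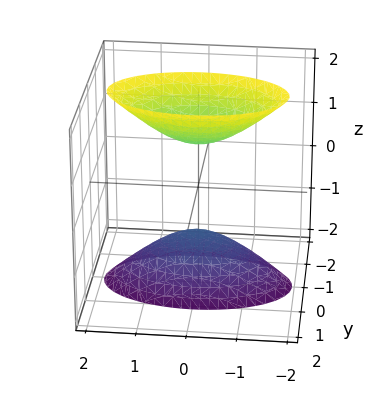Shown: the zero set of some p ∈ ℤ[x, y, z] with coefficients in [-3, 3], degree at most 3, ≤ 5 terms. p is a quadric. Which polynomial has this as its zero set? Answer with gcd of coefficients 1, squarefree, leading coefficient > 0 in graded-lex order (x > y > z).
(a) I count 2 distinct pieces. They look like related sheets of one shape, so recover p as a whole.
(b) deg p = 2. Two separate bowl-shaped sheets opening away from each other; a quadric.
(c) Symmetries: the x ↦ −x reflection is a symmetry, so x appears only in even powers; it's symmetric under z → −z, forcing even powers of z; the y ↦ −y reflection is a symmetry, so y appears only in even powers.
(d) Against the integer gridlines: it misses every integer gridline on the x-axis; it misses every integer gridline on the y-axis; the z-axis gridline crossings are at z ∈ {-1, 1}.
(e) Putting this together gives p.

x^2 + 3*y^2 - z^2 + 1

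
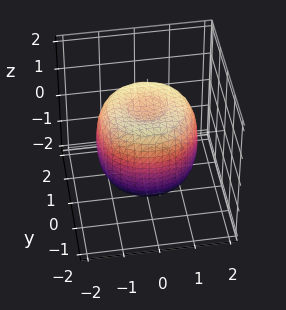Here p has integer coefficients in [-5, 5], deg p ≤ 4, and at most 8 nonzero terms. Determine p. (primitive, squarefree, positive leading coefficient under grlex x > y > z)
2*x^4 + 4*x^2*y^2 + 2*y^4 - 3*x^2 - 3*y^2 + 2*z^2 - 2

1. deg p = 4.
2. Symmetries: rotational symmetry about the z-axis ⇒ p depends on x, y only through x² + y².
3. Against the integer gridlines: among the integer gridlines, it crosses the z-axis at z ∈ {-1, 1}; a circular section at z = 0 has radius between 1 and 2.
4. Together with the visible shape, these determine p as stated.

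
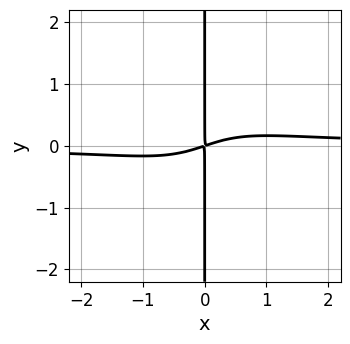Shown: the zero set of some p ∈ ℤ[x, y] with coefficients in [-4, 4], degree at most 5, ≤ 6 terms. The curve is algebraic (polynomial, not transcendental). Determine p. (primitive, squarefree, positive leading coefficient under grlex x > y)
1. deg p = 4. A generic line meets the curve in up to 4 points.
2. Checking where it meets the axes: the visible y-axis segment lies entirely on the curve.
3. Fitting integer coefficients to these (and the overall shape) gives p.

3*x^3*y + 3*x*y^3 - x^2 + 3*x*y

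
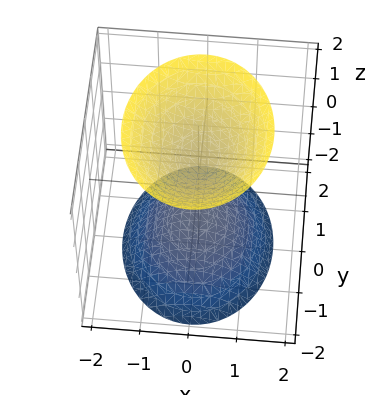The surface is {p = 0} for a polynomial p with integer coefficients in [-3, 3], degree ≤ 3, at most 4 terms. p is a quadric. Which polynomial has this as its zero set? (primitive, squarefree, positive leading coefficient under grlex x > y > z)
I count 2 distinct pieces. They look like related sheets of one shape, so recover p as a whole.
deg p = 2. Two separate bowl-shaped sheets opening away from each other; a quadric.
Symmetries: it's symmetric under x → −x, forcing even powers of x; mirror symmetry y ↦ −y ⇒ only even powers of y; the z ↦ −z reflection is a symmetry, so z appears only in even powers.
From the axis intercepts and sections: it misses every integer gridline on the y-axis; the surface avoids every integer x-axis point in the box; the z-axis gridline crossings are at z ∈ {-1, 1}.
Matching integer coefficients to the picture gives p.

3*x^2 + 2*y^2 - 2*z^2 + 2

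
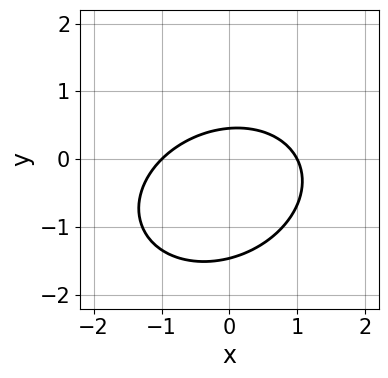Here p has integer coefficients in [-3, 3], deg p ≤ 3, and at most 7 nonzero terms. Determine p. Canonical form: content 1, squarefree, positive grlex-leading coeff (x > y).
2*x^2 - x*y + 3*y^2 + 3*y - 2

First, degree: a generic line meets the curve in up to 2 points, so deg p = 2.
Next, against the integer gridlines: the x-axis gridline crossings are at x ∈ {-1, 1}.
Finally, fitting integer coefficients to these (and the overall shape) gives p.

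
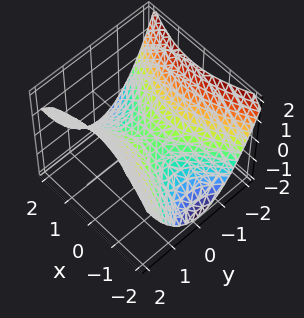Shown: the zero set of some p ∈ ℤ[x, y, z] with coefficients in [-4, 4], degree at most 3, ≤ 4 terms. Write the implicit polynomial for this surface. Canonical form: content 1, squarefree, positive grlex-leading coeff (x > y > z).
x^2 - 2*y^2 + 3*z

First, the degree is 2 — a hyperbolic paraboloid; a quadric.
Then, symmetries: it's symmetric under x → −x, forcing even powers of x; mirror symmetry y ↦ −y ⇒ only even powers of y.
Then, reading off the gridlines: it meets the x-axis at x = 0 (among the integer gridlines); it meets the z-axis at z = 0 (among the integer gridlines); one y-axis crossing is at y = 0.
Finally, the integer polynomial consistent with all of this is the stated p.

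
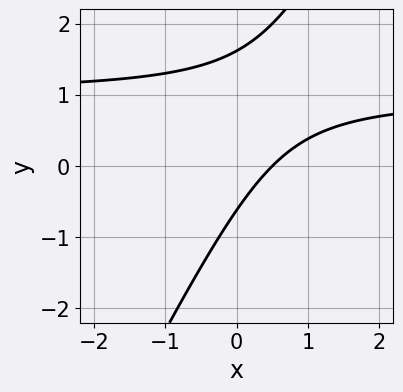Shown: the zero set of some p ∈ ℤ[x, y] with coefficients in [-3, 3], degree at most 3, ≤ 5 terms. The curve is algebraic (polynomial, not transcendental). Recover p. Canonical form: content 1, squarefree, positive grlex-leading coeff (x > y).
2*x*y - y^2 - 2*x + y + 1

(a) Degree: the shape is more complex than any degree-1 curve, so deg p = 2.
(b) Putting this together gives p.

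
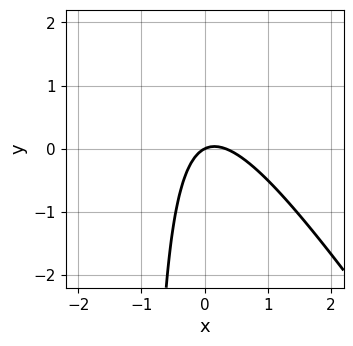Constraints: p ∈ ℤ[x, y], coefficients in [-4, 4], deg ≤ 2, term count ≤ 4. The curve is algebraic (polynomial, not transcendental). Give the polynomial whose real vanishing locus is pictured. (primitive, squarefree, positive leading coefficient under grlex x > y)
Degree: a generic line meets the curve in up to 2 points, so deg p = 2.
Observable constraints: it meets the y-axis at y = 0 (among the integer gridlines); it crosses the x-axis at the gridline x = 0.
Putting this together gives p.

3*x^2 + 2*x*y - x + 2*y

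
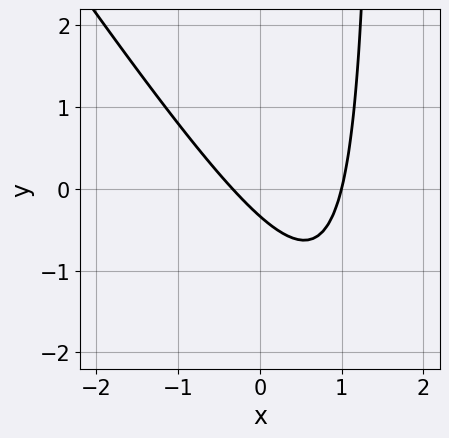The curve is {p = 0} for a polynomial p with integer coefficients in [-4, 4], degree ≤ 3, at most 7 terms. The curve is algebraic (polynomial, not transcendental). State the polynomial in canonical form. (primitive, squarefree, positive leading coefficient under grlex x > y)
3*x^2 + 2*x*y - 2*x - 3*y - 1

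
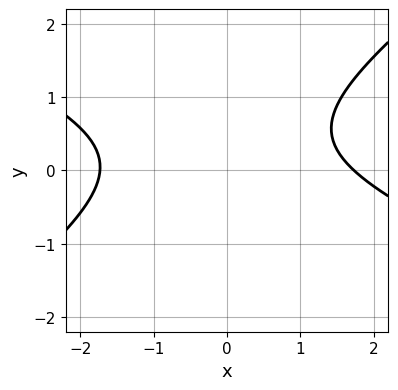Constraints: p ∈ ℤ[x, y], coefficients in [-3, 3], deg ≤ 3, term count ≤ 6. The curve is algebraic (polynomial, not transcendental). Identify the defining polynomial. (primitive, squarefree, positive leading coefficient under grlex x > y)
1. deg p = 2.
2. From the axis intercepts and sections: it misses every integer gridline on the y-axis.
3. Fitting integer coefficients to these (and the overall shape) gives p.

x^2 + x*y - 3*y^2 + 2*y - 3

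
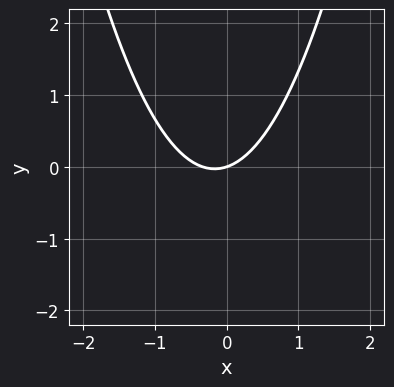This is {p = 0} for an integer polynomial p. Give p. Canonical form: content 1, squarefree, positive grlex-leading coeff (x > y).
First, deg p = 2. The shape is more complex than any degree-1 curve.
Next, against the integer gridlines: it crosses the x-axis at the gridline x = 0; it meets the y-axis at y = 0 (among the integer gridlines).
Finally, these observations pin down the coefficients.

3*x^2 + x - 3*y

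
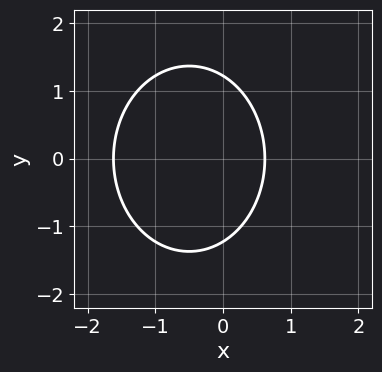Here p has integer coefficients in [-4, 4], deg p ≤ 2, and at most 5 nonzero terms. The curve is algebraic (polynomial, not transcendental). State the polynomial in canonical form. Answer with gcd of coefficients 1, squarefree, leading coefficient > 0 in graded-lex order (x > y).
First, the degree is 2 — a generic line meets the curve in up to 2 points.
Next, symmetries: it's symmetric under y → −y, forcing even powers of y.
Finally, assembling these constraints gives the stated polynomial.

3*x^2 + 2*y^2 + 3*x - 3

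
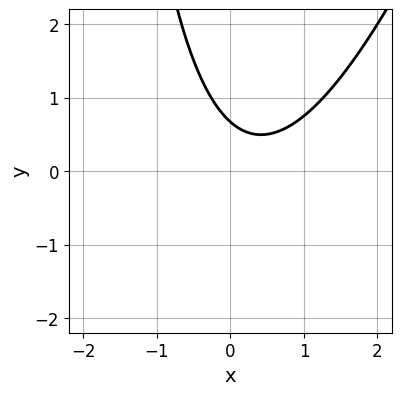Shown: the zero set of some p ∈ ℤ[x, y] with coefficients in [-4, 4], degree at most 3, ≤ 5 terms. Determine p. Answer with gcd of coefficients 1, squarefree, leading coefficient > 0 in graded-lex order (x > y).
Degree: the shape is more complex than any degree-1 curve, so deg p = 2.
Checking where it meets the axes: the curve avoids every integer x-axis point in the box.
Matching integer coefficients to the picture gives p.

3*x^2 - x*y - 2*x - 3*y + 2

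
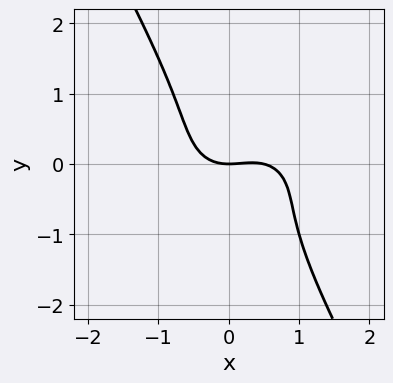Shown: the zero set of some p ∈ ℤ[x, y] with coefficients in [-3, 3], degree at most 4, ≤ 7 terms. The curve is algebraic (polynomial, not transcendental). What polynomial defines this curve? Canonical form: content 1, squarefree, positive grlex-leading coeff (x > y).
2*x^3 + 3*x*y^2 + 2*y^3 - x^2 + 2*y

First, the degree is 3 — the shape is more complex than any degree-2 curve.
Next, against the integer gridlines: it meets the y-axis at y = 0 (among the integer gridlines); one x-axis crossing is at x = 0.
Finally, solving for integer coefficients yields p as stated.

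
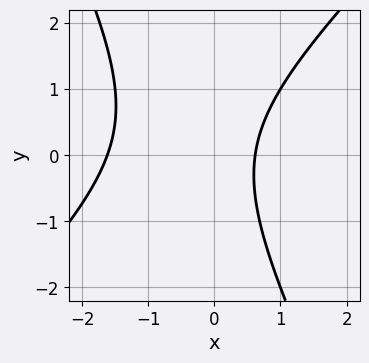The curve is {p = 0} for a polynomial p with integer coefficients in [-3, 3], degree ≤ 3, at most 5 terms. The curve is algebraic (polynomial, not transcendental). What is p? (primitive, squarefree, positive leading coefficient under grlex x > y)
First, deg p = 2.
Then, from the axis intercepts and sections: no y-intercept at any integer in the box.
Finally, solving for integer coefficients yields p as stated.

2*x^2 - x*y - y^2 + 2*x - 2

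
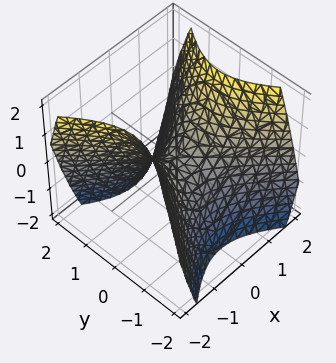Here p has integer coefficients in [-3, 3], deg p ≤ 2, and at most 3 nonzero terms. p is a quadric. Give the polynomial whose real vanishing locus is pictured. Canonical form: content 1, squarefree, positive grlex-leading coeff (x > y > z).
x^2 - y^2 - z

Degree: a hyperbolic paraboloid; a quadric, so deg p = 2.
Symmetries: the y ↦ −y reflection is a symmetry, so y appears only in even powers; the x ↦ −x reflection is a symmetry, so x appears only in even powers.
Checking where it meets the axes: it meets the z-axis at z = 0 (among the integer gridlines); it crosses the y-axis at the gridline y = 0; it crosses the x-axis at the gridline x = 0.
These observations pin down the coefficients.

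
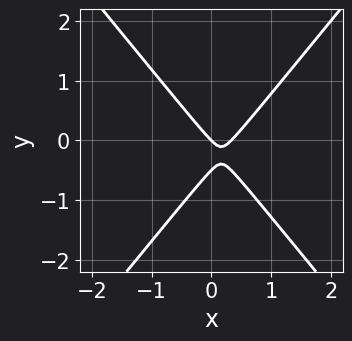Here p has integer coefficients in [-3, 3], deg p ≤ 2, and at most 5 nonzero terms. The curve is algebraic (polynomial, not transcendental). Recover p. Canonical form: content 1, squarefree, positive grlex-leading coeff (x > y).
1. The degree is 2 — a generic line meets the curve in up to 2 points.
2. Against the integer gridlines: it meets the x-axis at x = 0 (among the integer gridlines); it crosses the y-axis at the gridline y = 0.
3. Assembling these constraints gives the stated polynomial.

3*x^2 - 2*y^2 - x - y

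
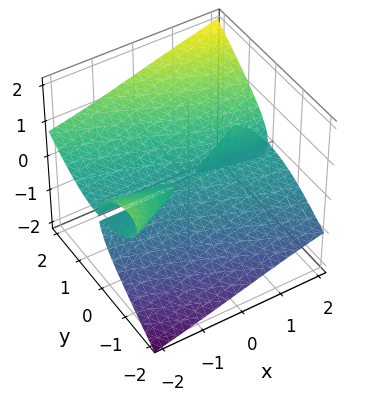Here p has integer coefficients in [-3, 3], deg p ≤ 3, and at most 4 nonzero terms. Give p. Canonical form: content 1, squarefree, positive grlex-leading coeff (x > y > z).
First, the picture has 2 separate pieces. They look like related sheets of one shape, so recover p as a whole.
Next, degree: a generic line meets the surface in up to 3 points, so deg p = 3.
Next, reading off the gridlines: every point of the x-axis in the box is on the surface; it crosses the y-axis at the gridline y = 0; it meets the z-axis at z = 0 (among the integer gridlines).
Finally, putting this together gives p.

2*x*y*z + y^3 - 3*z^3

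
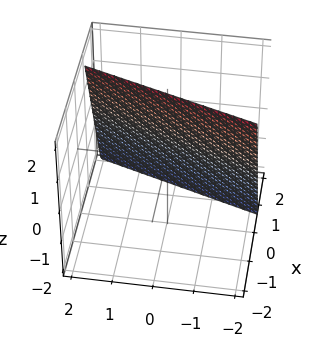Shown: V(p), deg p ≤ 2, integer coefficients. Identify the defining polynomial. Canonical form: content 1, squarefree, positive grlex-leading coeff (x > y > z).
The degree is 1 — every cross-section is a straight line — this is a plane.
Observable constraints: it crosses the y-axis at the gridline y = -2; it meets the z-axis at z = 2 (among the integer gridlines).
Solving for integer coefficients yields p as stated.

3*x - y + z - 2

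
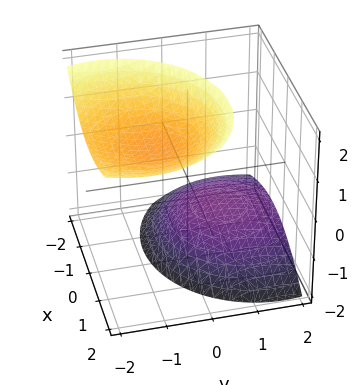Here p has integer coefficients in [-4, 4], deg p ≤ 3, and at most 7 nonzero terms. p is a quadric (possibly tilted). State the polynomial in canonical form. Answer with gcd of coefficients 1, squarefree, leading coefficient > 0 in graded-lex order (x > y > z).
2*x^2 - x*z + 2*y^2 + 3*y*z - 2*z^2 + 3

I count 2 distinct pieces.
Degree: a generic line meets the surface in up to 2 points, so deg p = 2.
Against the integer gridlines: it misses every integer gridline on the y-axis; the surface avoids every integer x-axis point in the box.
Assembling these constraints gives the stated polynomial.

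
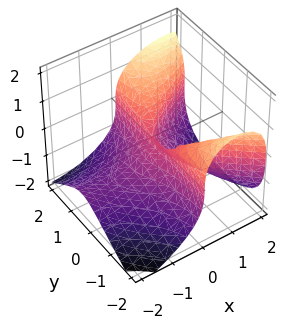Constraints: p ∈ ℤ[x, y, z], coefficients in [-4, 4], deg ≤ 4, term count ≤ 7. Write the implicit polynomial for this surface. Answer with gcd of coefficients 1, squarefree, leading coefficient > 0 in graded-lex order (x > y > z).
x^3 - x^2*y - 3*x*y^2 + 3*z^3 + 3*x^2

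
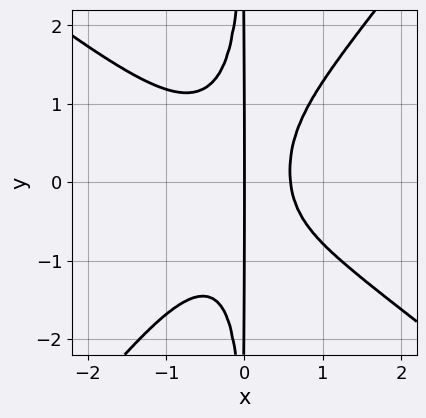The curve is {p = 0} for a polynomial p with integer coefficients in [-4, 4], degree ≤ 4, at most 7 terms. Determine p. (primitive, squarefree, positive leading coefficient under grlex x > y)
1. The degree is 4 — the shape is more complex than any degree-3 curve.
2. From the visible intercepts: the visible y-axis segment lies entirely on the curve; it crosses the x-axis at the gridline x = 0.
3. These observations pin down the coefficients.

2*x^4 + x^3*y - 2*x^2*y^2 + x^2 - x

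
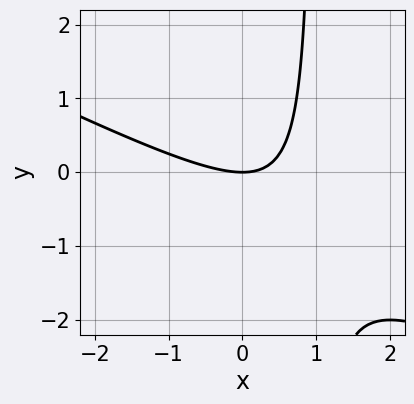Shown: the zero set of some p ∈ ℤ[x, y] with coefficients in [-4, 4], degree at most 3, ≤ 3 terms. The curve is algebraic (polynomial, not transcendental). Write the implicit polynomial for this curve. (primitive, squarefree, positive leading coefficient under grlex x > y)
x^2 + 2*x*y - 2*y

The degree is 2 — no degree-1 curve has this shape.
Reading off the gridlines: it crosses the x-axis at the gridline x = 0; it crosses the y-axis at the gridline y = 0.
Matching integer coefficients to the picture gives p.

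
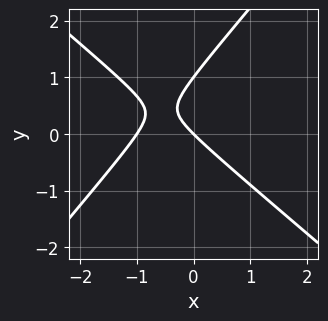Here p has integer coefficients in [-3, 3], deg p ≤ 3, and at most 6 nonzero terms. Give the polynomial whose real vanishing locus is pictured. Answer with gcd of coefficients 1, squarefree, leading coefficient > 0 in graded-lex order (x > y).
3*x^2 + x*y - 3*y^2 + 3*x + 3*y

deg p = 2.
Reading off the gridlines: among the integer gridlines, it crosses the x-axis at x ∈ {-1, 0}; the y-axis gridline crossings are at y ∈ {0, 1}.
Fitting integer coefficients to these (and the overall shape) gives p.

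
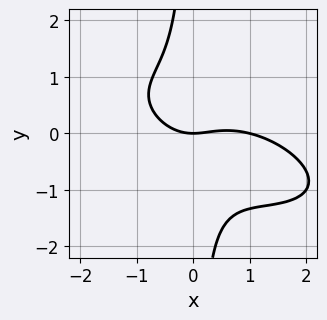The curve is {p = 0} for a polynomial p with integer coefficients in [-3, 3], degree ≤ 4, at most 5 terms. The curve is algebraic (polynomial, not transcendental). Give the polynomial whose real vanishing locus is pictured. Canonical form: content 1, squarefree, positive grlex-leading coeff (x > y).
1. Degree: a generic line meets the curve in up to 3 points, so deg p = 3.
2. Observable constraints: among the integer gridlines, it crosses the x-axis at x ∈ {0, 1}; one y-axis crossing is at y = 0.
3. Fitting integer coefficients to these (and the overall shape) gives p.

x^3 + 2*x^2*y + 3*x*y^2 - x^2 + 2*y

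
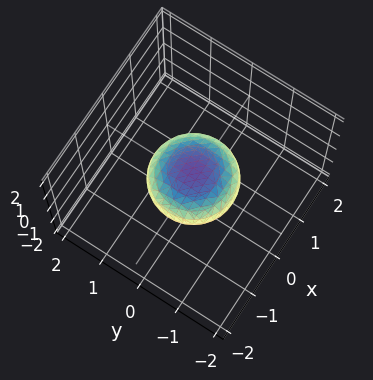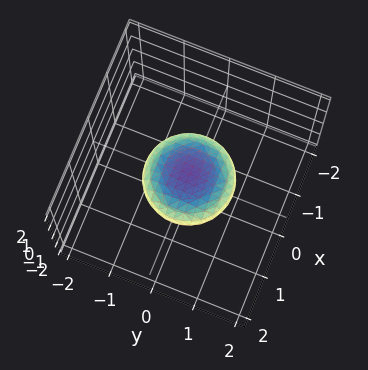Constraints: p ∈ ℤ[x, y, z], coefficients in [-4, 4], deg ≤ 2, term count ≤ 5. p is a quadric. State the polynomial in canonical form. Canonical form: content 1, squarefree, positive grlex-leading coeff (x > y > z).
First, the degree is 2 — a closed, bounded, convex surface; a quadric.
Next, symmetries: mirror symmetry z ↦ −z ⇒ only even powers of z; every cross-section ⟂ z is a circle, so x, y appear only via x² + y².
Next, against the integer gridlines: the y-axis gridline crossings are at y ∈ {-1, 1}; the x-axis gridline crossings are at x ∈ {-1, 1}; a circular section at z = 0 has radius exactly 1.
Finally, matching integer coefficients to the picture gives p.

x^2 + y^2 + 2*z^2 - 1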